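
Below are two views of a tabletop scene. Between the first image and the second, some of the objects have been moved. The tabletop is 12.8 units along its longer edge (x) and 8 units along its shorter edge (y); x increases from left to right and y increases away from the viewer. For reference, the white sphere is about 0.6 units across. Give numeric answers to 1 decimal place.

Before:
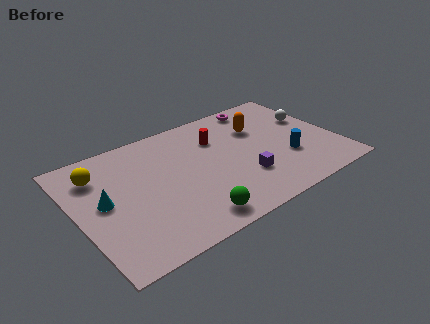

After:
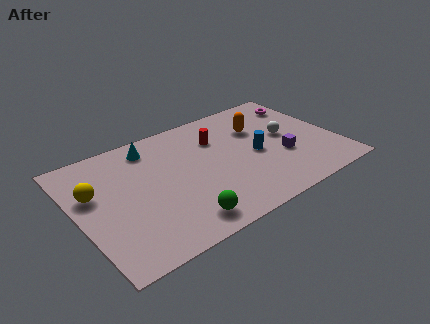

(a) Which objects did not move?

the red cylinder and the orange capsule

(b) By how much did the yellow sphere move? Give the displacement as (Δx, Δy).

(-0.4, -1.1)

The yellow sphere started near (1.3, 6.1) and ended near (0.9, 5.0).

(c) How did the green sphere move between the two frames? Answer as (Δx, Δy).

(-0.5, 0.1)

The green sphere was at about (5.0, 1.1) and moved to about (4.5, 1.2).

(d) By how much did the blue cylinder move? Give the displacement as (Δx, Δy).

(-1.4, 1.0)

From the two frames, the blue cylinder sits at roughly (10.2, 2.7) before and (8.8, 3.7) after.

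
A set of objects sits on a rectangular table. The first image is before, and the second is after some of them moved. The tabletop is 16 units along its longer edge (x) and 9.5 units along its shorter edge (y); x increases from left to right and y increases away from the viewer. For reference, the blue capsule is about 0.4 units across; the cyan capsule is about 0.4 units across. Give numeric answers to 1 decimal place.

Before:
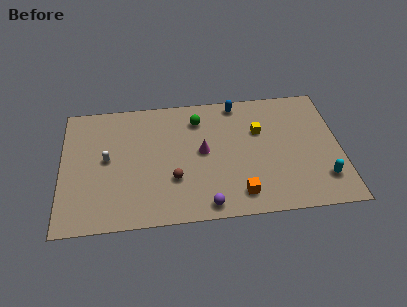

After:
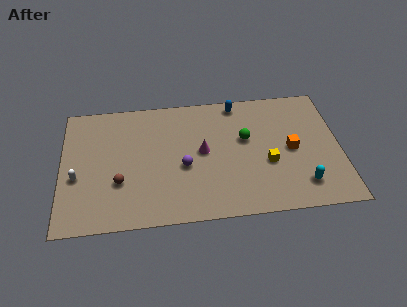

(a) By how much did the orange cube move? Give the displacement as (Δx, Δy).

(3.1, 3.0)

The orange cube started near (10.1, 1.6) and ended near (13.2, 4.6).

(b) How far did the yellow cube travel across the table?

2.5

From (11.4, 6.2) to (11.8, 3.7), the yellow cube covered √(0.4² + 2.5²) ≈ 2.5 units.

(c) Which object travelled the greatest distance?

the orange cube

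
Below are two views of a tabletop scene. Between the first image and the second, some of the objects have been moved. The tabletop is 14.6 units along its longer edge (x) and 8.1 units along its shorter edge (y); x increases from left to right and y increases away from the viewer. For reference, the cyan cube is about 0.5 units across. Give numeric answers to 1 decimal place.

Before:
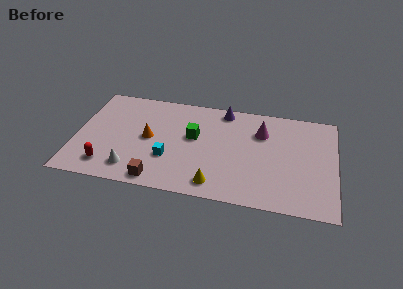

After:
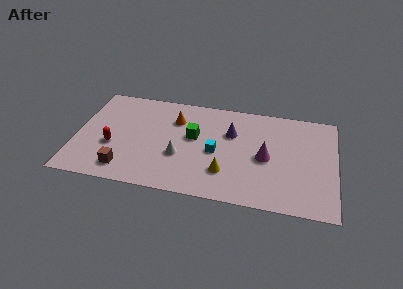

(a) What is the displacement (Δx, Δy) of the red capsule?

(0.2, 1.6)

The red capsule was at about (1.9, 1.5) and moved to about (2.1, 3.1).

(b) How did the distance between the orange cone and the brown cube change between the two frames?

+1.9

Before: roughly 3.3 units apart; after: 5.2. That's 1.9 units further apart.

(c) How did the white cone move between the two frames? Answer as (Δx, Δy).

(2.6, 1.5)

From the two frames, the white cone sits at roughly (3.3, 1.5) before and (5.9, 3.0) after.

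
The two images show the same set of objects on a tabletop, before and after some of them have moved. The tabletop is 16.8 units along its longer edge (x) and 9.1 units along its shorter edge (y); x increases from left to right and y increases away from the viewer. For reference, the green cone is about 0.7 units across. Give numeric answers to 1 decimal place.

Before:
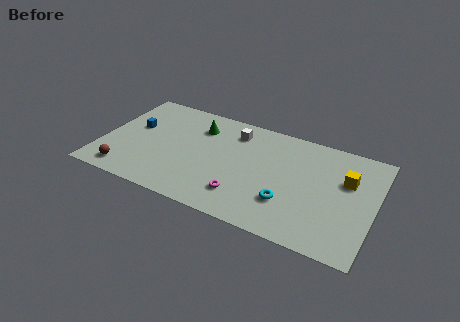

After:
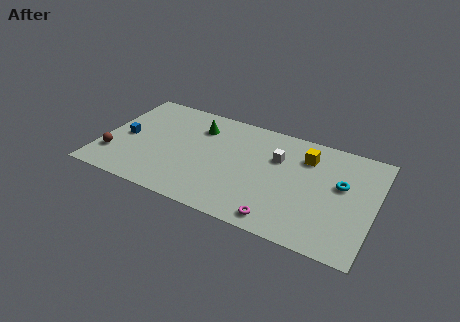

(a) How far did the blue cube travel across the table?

1.2

From (1.8, 5.4) to (1.4, 4.3), the blue cube covered √(0.4² + 1.1²) ≈ 1.2 units.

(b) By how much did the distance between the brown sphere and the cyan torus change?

+4.1

Before: roughly 10.0 units apart; after: 14.1. That's 4.1 units further apart.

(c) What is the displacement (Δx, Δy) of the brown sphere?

(-0.9, 1.1)

From the two frames, the brown sphere sits at roughly (1.8, 1.3) before and (0.9, 2.4) after.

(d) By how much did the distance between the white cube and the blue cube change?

+3.1

Before: roughly 6.4 units apart; after: 9.5. That's 3.1 units further apart.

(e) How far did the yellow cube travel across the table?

2.8

The yellow cube was near (15.0, 5.9) before and (12.4, 6.9) after, so it travelled √(2.6² + 1.0²) ≈ 2.8 units.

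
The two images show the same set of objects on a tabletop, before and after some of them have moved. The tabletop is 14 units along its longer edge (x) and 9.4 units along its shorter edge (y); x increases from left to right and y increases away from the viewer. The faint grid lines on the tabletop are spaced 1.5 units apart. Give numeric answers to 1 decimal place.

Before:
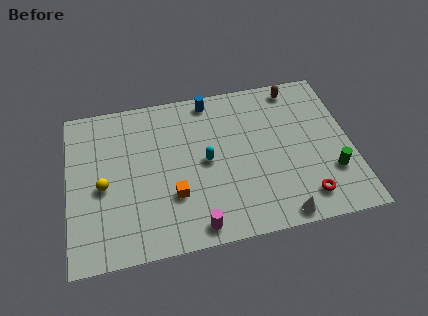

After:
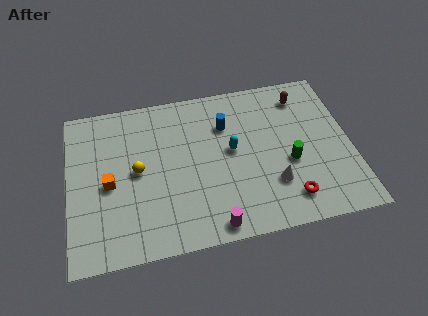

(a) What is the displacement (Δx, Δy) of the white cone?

(-0.2, 1.9)

From the two frames, the white cone sits at roughly (10.2, 0.8) before and (10.0, 2.7) after.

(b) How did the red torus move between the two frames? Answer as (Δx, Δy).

(-0.8, 0.1)

The red torus started near (11.5, 1.6) and ended near (10.7, 1.7).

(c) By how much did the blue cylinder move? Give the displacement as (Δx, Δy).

(0.7, -1.7)

From the two frames, the blue cylinder sits at roughly (7.2, 8.4) before and (7.9, 6.7) after.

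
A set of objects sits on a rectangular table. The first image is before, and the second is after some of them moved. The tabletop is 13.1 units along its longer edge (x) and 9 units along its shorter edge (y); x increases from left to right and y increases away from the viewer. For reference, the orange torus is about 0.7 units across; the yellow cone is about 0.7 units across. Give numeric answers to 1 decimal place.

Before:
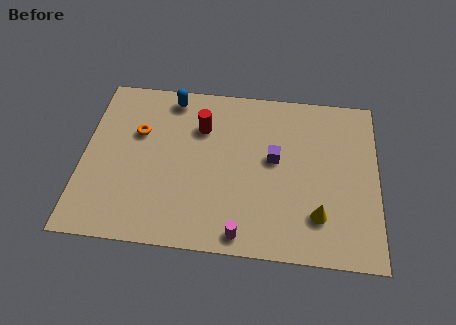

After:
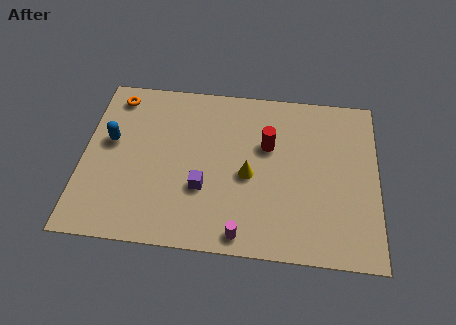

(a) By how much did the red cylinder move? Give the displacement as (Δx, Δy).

(3.0, -0.7)

From the two frames, the red cylinder sits at roughly (5.2, 6.4) before and (8.2, 5.7) after.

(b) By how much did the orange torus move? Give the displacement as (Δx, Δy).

(-1.1, 1.9)

The orange torus was at about (2.4, 5.8) and moved to about (1.3, 7.7).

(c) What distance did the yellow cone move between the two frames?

3.6

The yellow cone was near (10.5, 2.2) before and (7.4, 4.0) after, so it travelled √(3.1² + 1.8²) ≈ 3.6 units.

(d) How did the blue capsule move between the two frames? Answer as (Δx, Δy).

(-2.6, -2.7)

From the two frames, the blue capsule sits at roughly (3.8, 7.9) before and (1.2, 5.2) after.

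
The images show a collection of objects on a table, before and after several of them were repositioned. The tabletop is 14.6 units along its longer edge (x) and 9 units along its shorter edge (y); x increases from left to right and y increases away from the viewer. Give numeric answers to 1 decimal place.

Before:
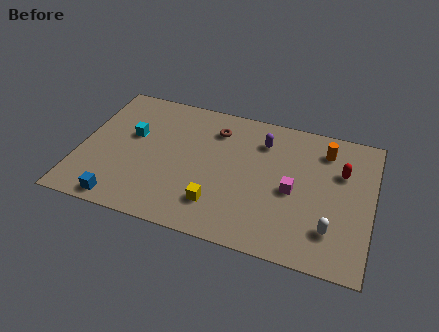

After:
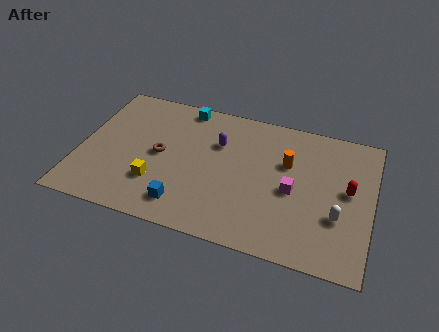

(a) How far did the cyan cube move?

3.6

The cyan cube was near (2.5, 5.4) before and (4.9, 8.1) after, so it travelled √(2.4² + 2.7²) ≈ 3.6 units.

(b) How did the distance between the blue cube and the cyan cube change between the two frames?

+2.0

Before: roughly 4.5 units apart; after: 6.5. That's 2.0 units further apart.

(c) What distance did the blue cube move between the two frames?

3.2

The blue cube was near (2.4, 0.9) before and (5.5, 1.6) after, so it travelled √(3.1² + 0.7²) ≈ 3.2 units.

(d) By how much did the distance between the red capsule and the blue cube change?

-3.2

They were about 11.8 units apart before and 8.6 after — 3.2 units closer together.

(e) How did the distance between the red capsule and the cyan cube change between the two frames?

-1.4

Before: roughly 10.5 units apart; after: 9.1. That's 1.4 units closer together.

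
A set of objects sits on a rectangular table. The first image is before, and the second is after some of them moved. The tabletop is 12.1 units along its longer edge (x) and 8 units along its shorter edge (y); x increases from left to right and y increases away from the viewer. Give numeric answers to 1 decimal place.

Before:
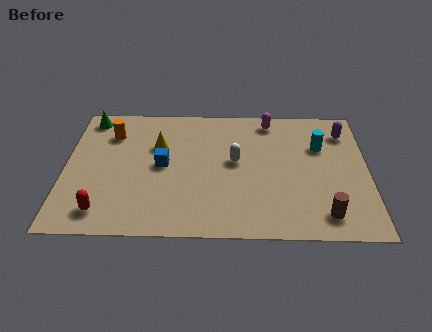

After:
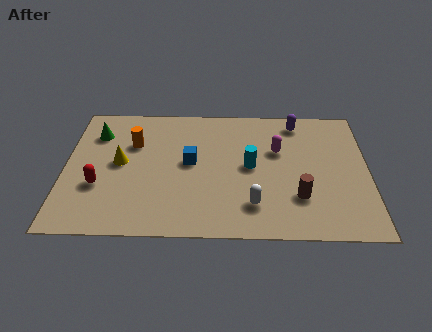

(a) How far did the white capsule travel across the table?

2.7

The white capsule moved from about (6.8, 4.4) to (7.5, 1.8), a distance of √(0.7² + 2.6²) ≈ 2.7.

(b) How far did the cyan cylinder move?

3.1

The cyan cylinder was near (10.2, 5.4) before and (7.4, 4.1) after, so it travelled √(2.8² + 1.3²) ≈ 3.1 units.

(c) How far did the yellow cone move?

1.9

The yellow cone moved from about (3.7, 5.3) to (2.2, 4.2), a distance of √(1.5² + 1.1²) ≈ 1.9.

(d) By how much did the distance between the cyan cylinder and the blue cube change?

-4.0

Before: roughly 6.4 units apart; after: 2.4. That's 4.0 units closer together.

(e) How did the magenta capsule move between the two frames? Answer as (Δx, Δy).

(0.3, -1.9)

The magenta capsule started near (8.2, 7.0) and ended near (8.5, 5.1).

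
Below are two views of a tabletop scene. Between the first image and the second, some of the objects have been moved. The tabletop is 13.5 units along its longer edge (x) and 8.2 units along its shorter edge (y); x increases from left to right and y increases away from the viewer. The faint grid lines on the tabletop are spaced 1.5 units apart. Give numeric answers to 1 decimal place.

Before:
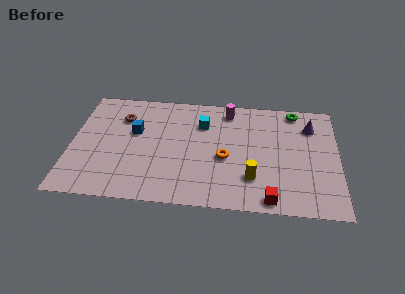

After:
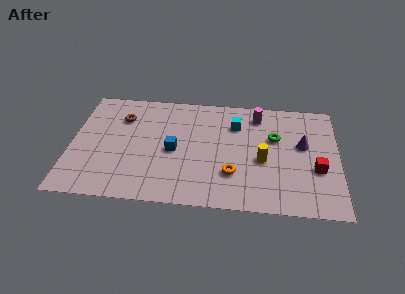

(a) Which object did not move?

the brown torus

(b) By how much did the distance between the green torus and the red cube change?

-3.6

They were about 6.6 units apart before and 3.0 after — 3.6 units closer together.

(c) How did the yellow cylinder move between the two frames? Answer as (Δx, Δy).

(0.5, 1.3)

The yellow cylinder started near (9.2, 2.2) and ended near (9.7, 3.5).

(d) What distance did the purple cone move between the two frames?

1.5

The purple cone moved from about (12.1, 6.2) to (11.7, 4.8), a distance of √(0.4² + 1.4²) ≈ 1.5.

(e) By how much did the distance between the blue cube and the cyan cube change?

+0.3

They were about 3.5 units apart before and 3.8 after — 0.3 units further apart.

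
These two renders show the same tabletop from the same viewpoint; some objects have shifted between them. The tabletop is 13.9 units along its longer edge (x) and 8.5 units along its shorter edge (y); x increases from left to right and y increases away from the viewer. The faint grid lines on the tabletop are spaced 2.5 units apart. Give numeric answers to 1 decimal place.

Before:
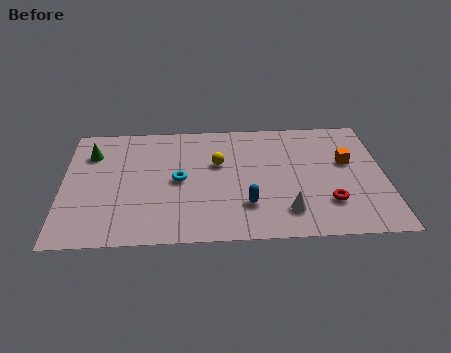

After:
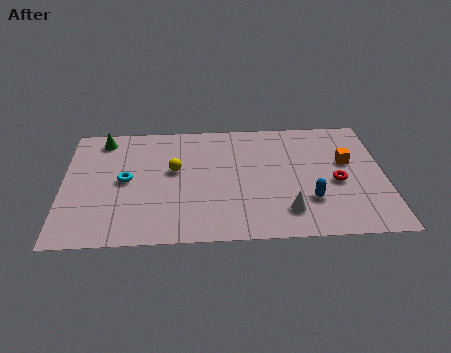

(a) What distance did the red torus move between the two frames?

1.5

The red torus moved from about (11.4, 2.3) to (11.8, 3.7), a distance of √(0.4² + 1.4²) ≈ 1.5.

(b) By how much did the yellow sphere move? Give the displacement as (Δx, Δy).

(-1.9, -0.4)

From the two frames, the yellow sphere sits at roughly (6.7, 5.3) before and (4.8, 4.9) after.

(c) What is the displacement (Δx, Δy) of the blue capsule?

(2.7, 0.2)

The blue capsule was at about (7.9, 2.3) and moved to about (10.6, 2.5).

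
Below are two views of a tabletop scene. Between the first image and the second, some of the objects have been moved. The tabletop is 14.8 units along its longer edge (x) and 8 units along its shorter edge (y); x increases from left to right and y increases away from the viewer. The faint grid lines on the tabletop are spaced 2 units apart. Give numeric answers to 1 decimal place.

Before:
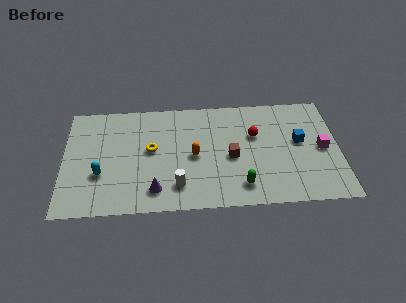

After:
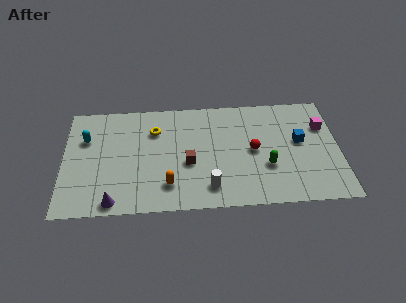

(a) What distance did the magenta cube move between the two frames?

1.6

The magenta cube moved from about (13.9, 3.9) to (14.0, 5.5), a distance of √(0.1² + 1.6²) ≈ 1.6.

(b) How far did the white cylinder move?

1.7

From (6.1, 1.7) to (7.8, 1.5), the white cylinder covered √(1.7² + 0.2²) ≈ 1.7 units.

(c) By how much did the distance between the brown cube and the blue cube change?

+2.3

The distance was about 3.8 in the first image and 6.1 in the second, so they moved 2.3 units further apart.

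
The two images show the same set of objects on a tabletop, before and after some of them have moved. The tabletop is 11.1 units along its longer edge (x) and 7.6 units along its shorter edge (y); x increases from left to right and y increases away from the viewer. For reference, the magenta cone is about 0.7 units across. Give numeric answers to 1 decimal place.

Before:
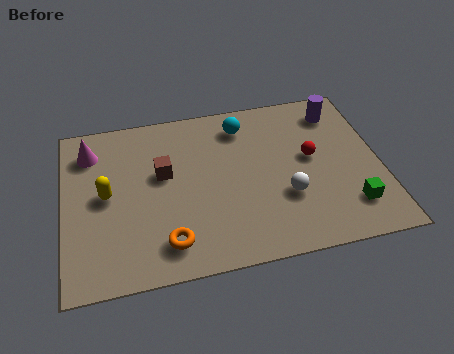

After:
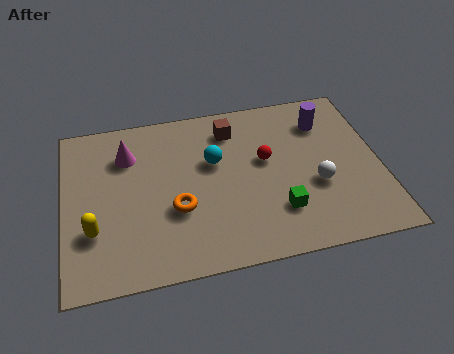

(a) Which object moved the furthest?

the brown cube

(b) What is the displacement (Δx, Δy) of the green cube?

(-2.5, 0.3)

From the two frames, the green cube sits at roughly (9.9, 1.7) before and (7.4, 2.0) after.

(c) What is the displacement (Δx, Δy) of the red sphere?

(-1.6, 0.2)

From the two frames, the red sphere sits at roughly (8.7, 4.2) before and (7.1, 4.4) after.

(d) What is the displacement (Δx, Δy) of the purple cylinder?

(-0.5, -0.4)

The purple cylinder was at about (9.8, 6.2) and moved to about (9.3, 5.8).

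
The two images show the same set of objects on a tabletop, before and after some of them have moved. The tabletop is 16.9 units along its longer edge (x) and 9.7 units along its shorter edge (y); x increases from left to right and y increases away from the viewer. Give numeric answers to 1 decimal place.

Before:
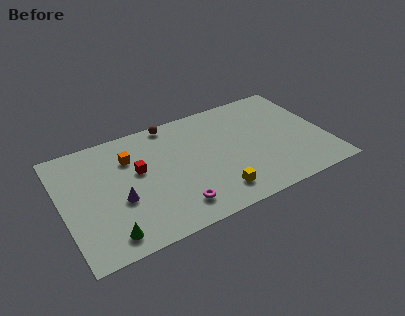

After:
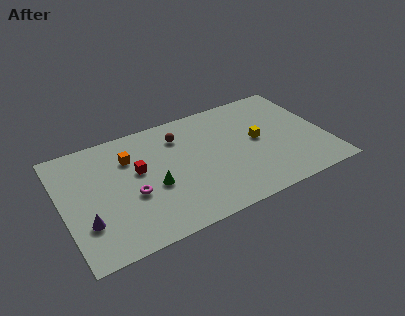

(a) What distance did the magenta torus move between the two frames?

3.3

The magenta torus moved from about (6.8, 1.8) to (4.3, 3.9), a distance of √(2.5² + 2.1²) ≈ 3.3.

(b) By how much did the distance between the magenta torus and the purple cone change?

-0.7

Before: roughly 3.9 units apart; after: 3.2. That's 0.7 units closer together.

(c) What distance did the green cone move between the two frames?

4.1

From (2.5, 1.4) to (5.7, 4.0), the green cone covered √(3.2² + 2.6²) ≈ 4.1 units.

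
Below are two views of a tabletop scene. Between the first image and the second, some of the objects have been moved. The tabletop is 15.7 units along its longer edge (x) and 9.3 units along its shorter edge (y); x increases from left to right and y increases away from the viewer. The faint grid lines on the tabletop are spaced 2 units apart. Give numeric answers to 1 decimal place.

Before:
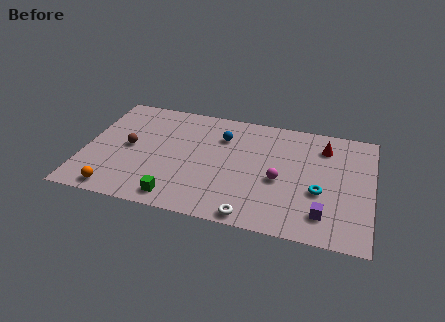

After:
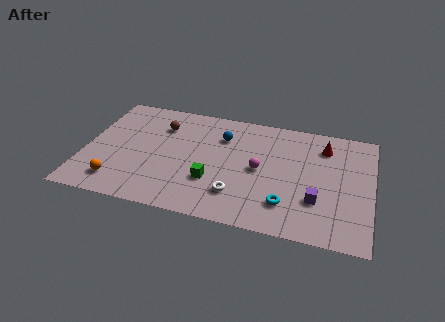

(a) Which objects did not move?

the blue sphere and the red cone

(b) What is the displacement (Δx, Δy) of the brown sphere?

(1.6, 2.2)

From the two frames, the brown sphere sits at roughly (2.4, 4.7) before and (4.0, 6.9) after.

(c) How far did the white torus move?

1.7

The white torus moved from about (9.4, 0.8) to (8.5, 2.3), a distance of √(0.9² + 1.5²) ≈ 1.7.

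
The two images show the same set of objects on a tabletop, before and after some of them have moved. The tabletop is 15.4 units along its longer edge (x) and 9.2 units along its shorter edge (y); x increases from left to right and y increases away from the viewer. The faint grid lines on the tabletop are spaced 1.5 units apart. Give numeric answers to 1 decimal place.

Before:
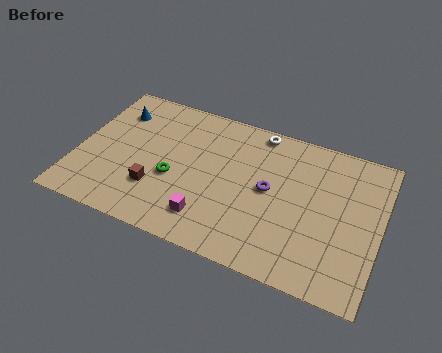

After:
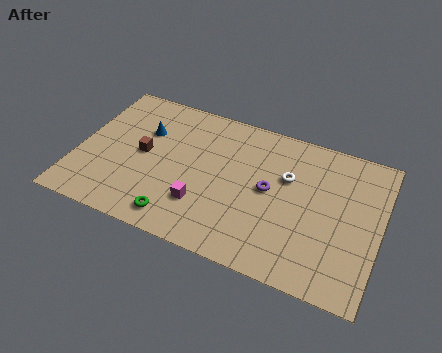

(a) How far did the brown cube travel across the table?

2.2

The brown cube moved from about (4.2, 2.7) to (3.3, 4.7), a distance of √(0.9² + 2.0²) ≈ 2.2.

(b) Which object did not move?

the purple torus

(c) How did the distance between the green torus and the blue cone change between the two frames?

+0.7

Before: roughly 4.7 units apart; after: 5.4. That's 0.7 units further apart.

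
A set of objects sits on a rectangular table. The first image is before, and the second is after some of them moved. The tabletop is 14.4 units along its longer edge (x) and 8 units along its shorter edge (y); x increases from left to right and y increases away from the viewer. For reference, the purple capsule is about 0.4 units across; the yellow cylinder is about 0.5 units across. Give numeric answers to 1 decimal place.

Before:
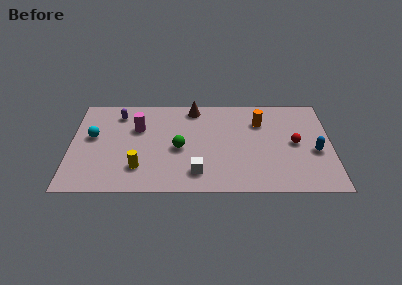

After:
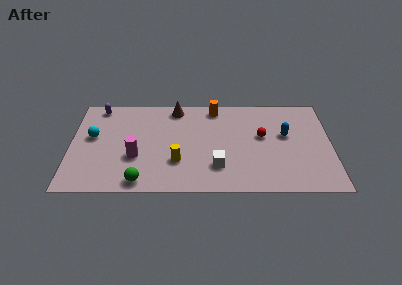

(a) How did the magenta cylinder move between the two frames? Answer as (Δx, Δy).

(-0.1, -2.4)

From the two frames, the magenta cylinder sits at roughly (3.7, 5.3) before and (3.6, 2.9) after.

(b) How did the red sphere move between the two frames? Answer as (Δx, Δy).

(-1.8, 0.6)

The red sphere was at about (12.4, 4.0) and moved to about (10.6, 4.6).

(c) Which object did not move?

the cyan sphere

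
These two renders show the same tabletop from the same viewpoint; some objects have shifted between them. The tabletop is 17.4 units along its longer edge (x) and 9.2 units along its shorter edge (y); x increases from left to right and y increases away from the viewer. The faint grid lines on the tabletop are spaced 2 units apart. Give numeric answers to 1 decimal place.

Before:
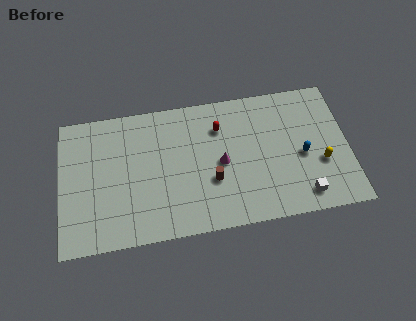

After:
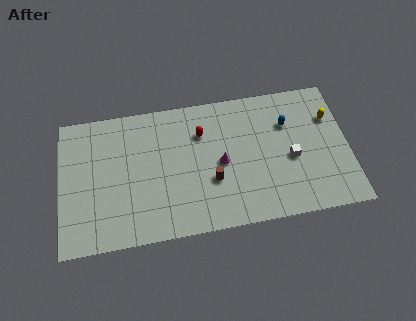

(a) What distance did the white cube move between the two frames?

2.7

From (14.5, 1.4) to (13.9, 4.0), the white cube covered √(0.6² + 2.6²) ≈ 2.7 units.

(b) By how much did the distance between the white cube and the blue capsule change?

-0.3

The distance was about 2.7 in the first image and 2.4 in the second, so they moved 0.3 units closer together.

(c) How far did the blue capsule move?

2.4

The blue capsule was near (14.6, 4.1) before and (13.8, 6.4) after, so it travelled √(0.8² + 2.3²) ≈ 2.4 units.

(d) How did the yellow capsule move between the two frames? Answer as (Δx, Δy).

(0.7, 3.0)

From the two frames, the yellow capsule sits at roughly (15.7, 3.4) before and (16.4, 6.4) after.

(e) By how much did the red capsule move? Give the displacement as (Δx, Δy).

(-1.1, -0.2)

The red capsule was at about (9.7, 6.8) and moved to about (8.6, 6.6).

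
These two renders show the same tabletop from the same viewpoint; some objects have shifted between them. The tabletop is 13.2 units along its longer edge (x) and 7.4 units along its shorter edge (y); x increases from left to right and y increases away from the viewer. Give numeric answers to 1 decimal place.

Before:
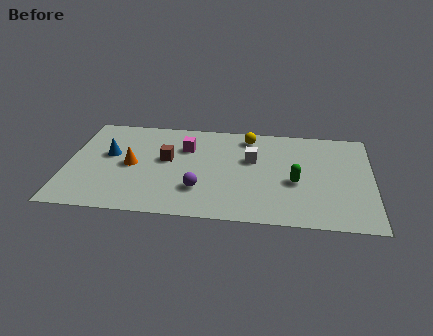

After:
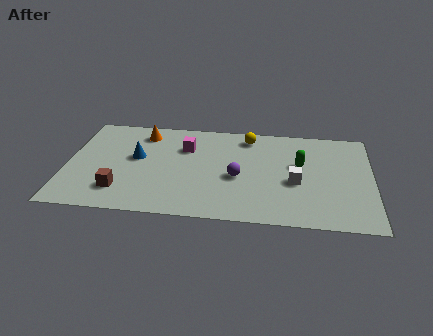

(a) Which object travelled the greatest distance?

the brown cube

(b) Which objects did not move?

the magenta cube and the yellow sphere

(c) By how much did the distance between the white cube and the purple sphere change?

-0.8

The distance was about 3.3 in the first image and 2.5 in the second, so they moved 0.8 units closer together.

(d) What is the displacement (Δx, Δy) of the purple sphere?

(1.6, 1.1)

The purple sphere was at about (5.8, 2.1) and moved to about (7.4, 3.2).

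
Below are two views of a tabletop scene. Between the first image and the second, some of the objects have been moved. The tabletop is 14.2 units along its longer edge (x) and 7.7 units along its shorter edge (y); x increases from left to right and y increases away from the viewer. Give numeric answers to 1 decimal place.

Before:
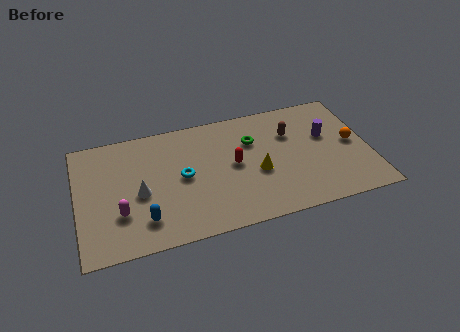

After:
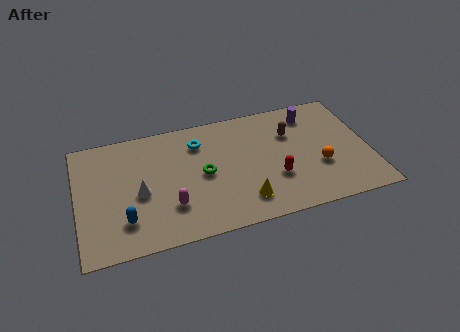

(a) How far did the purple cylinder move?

1.7

The purple cylinder moved from about (12.2, 4.7) to (11.6, 6.3), a distance of √(0.6² + 1.6²) ≈ 1.7.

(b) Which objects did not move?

the brown capsule and the white cone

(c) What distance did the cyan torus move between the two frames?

2.2

From (5.1, 3.9) to (6.0, 5.9), the cyan torus covered √(0.9² + 2.0²) ≈ 2.2 units.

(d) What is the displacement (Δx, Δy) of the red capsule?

(1.9, -1.4)

The red capsule started near (7.6, 4.0) and ended near (9.5, 2.6).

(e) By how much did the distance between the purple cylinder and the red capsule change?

-0.4

The distance was about 4.7 in the first image and 4.3 in the second, so they moved 0.4 units closer together.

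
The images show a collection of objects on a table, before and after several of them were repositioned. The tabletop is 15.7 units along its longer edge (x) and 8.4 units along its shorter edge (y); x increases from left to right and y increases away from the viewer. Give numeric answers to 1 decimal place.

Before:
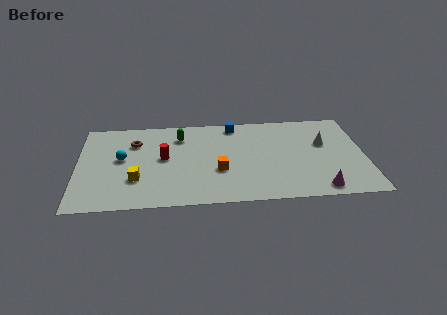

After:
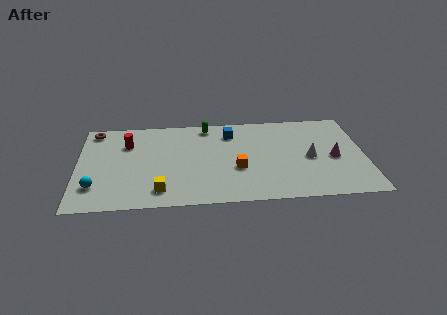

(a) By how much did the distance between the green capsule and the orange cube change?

+0.5

Before: roughly 4.0 units apart; after: 4.5. That's 0.5 units further apart.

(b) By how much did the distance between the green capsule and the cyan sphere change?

+4.4

They were about 3.7 units apart before and 8.1 after — 4.4 units further apart.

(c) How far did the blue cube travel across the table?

0.8

From (8.6, 7.4) to (8.4, 6.6), the blue cube covered √(0.2² + 0.8²) ≈ 0.8 units.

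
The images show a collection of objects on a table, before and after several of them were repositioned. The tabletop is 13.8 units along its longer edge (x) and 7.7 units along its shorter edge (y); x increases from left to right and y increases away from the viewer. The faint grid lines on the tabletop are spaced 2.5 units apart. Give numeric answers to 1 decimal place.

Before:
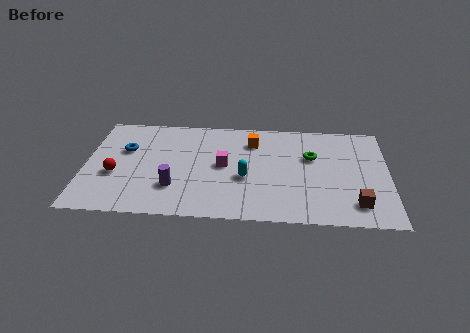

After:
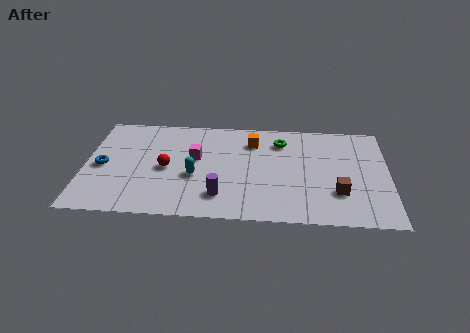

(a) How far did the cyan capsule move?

2.3

From (7.3, 3.1) to (5.0, 3.1), the cyan capsule covered √(2.3² + 0.0²) ≈ 2.3 units.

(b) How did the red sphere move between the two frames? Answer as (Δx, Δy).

(2.3, 0.6)

The red sphere started near (1.4, 3.0) and ended near (3.7, 3.6).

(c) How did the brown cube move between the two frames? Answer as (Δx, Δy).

(-0.8, 0.8)

The brown cube started near (12.3, 1.5) and ended near (11.5, 2.3).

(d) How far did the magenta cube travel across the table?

1.4

The magenta cube was near (6.3, 4.0) before and (5.0, 4.5) after, so it travelled √(1.3² + 0.5²) ≈ 1.4 units.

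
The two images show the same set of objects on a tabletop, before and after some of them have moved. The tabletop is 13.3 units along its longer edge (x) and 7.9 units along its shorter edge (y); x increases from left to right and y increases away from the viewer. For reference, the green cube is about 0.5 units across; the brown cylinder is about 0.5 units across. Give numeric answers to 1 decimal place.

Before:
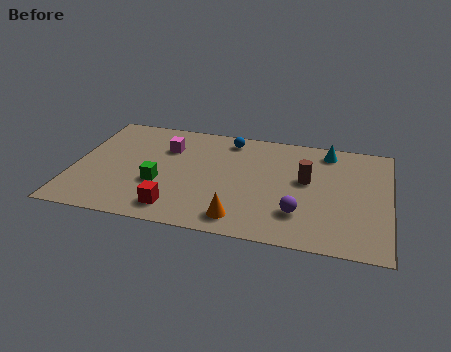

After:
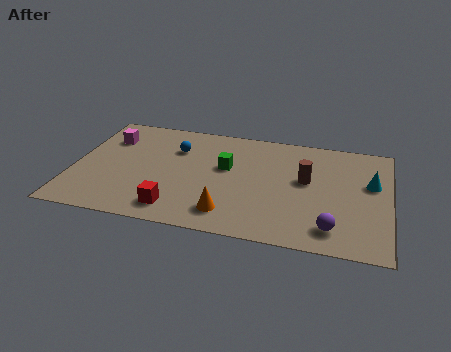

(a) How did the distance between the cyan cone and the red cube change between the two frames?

+0.5

Before: roughly 8.2 units apart; after: 8.7. That's 0.5 units further apart.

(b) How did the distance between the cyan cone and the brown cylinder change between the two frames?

+0.3

The distance was about 2.4 in the first image and 2.7 in the second, so they moved 0.3 units further apart.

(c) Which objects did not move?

the red cube and the brown cylinder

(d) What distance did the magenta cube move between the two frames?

2.5

The magenta cube moved from about (3.8, 5.6) to (1.3, 5.8), a distance of √(2.5² + 0.2²) ≈ 2.5.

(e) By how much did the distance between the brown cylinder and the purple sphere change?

+0.9

The distance was about 2.4 in the first image and 3.3 in the second, so they moved 0.9 units further apart.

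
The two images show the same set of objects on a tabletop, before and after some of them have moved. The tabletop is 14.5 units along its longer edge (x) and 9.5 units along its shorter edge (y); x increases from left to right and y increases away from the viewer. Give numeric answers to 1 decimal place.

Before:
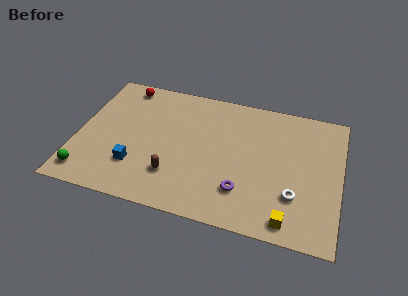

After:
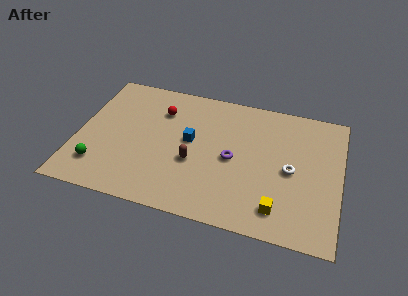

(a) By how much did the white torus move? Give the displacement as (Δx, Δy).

(-0.3, 1.7)

The white torus was at about (12.1, 2.8) and moved to about (11.8, 4.5).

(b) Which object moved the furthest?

the blue cube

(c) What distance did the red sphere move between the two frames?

2.6

From (2.2, 8.4) to (4.4, 7.0), the red sphere covered √(2.2² + 1.4²) ≈ 2.6 units.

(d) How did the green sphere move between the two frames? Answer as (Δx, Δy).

(0.6, 0.7)

From the two frames, the green sphere sits at roughly (0.8, 1.4) before and (1.4, 2.1) after.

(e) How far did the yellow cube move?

0.8

The yellow cube was near (11.9, 1.1) before and (11.3, 1.7) after, so it travelled √(0.6² + 0.6²) ≈ 0.8 units.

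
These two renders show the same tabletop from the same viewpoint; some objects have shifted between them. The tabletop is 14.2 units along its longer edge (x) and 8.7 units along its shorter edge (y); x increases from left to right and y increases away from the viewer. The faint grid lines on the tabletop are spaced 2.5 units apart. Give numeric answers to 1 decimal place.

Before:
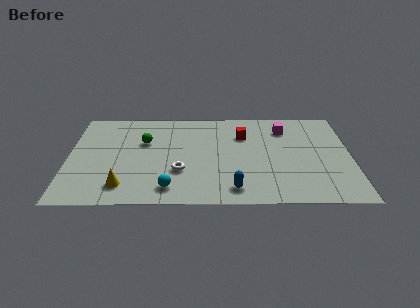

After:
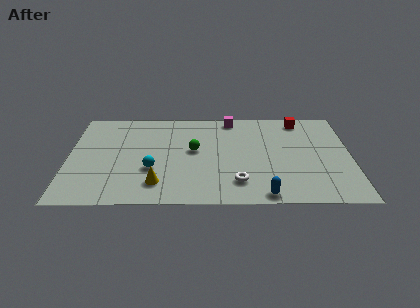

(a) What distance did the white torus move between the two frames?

3.1

The white torus was near (5.6, 2.9) before and (8.5, 1.9) after, so it travelled √(2.9² + 1.0²) ≈ 3.1 units.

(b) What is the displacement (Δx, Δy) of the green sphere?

(2.5, -0.8)

From the two frames, the green sphere sits at roughly (3.8, 5.6) before and (6.3, 4.8) after.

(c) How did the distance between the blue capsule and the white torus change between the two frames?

-1.4

The distance was about 3.1 in the first image and 1.7 in the second, so they moved 1.4 units closer together.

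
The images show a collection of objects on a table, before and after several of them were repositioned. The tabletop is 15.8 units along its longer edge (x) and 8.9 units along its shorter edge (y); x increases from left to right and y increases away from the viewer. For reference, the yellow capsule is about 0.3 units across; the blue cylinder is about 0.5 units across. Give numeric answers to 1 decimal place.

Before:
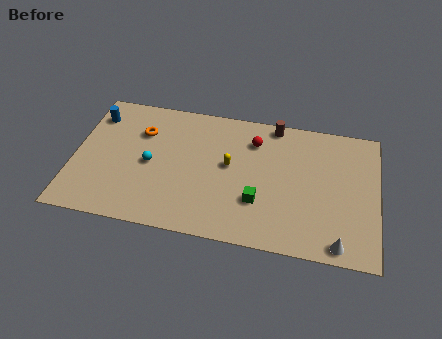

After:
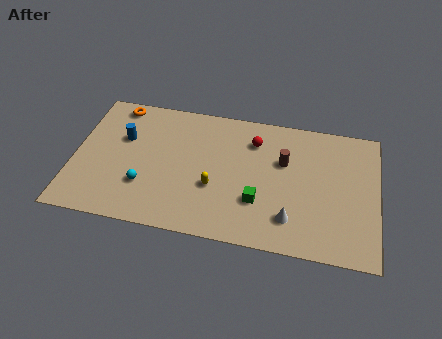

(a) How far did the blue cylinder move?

2.1

The blue cylinder moved from about (0.9, 7.0) to (2.5, 5.7), a distance of √(1.6² + 1.3²) ≈ 2.1.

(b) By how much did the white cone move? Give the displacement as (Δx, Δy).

(-2.5, 1.1)

From the two frames, the white cone sits at roughly (13.9, 0.9) before and (11.4, 2.0) after.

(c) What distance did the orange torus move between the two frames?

2.1

The orange torus was near (3.4, 6.3) before and (2.0, 7.9) after, so it travelled √(1.4² + 1.6²) ≈ 2.1 units.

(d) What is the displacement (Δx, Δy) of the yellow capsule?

(-0.7, -1.6)

The yellow capsule started near (8.1, 4.9) and ended near (7.4, 3.3).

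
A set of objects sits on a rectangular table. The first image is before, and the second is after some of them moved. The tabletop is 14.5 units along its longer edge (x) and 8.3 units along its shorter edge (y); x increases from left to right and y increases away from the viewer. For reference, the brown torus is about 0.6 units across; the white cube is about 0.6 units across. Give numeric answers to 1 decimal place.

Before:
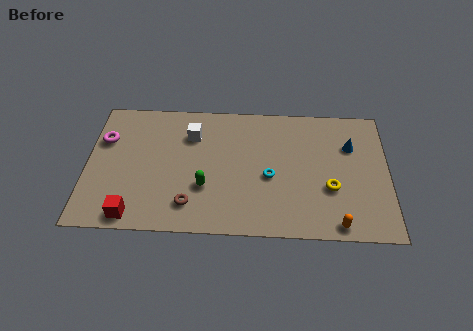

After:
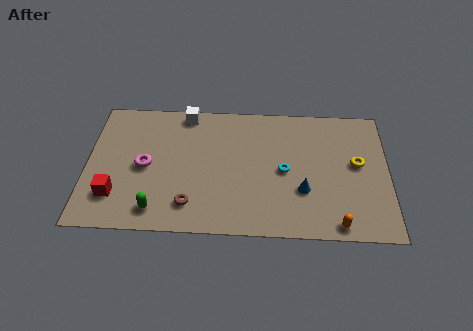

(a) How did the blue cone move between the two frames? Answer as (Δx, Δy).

(-2.3, -2.9)

From the two frames, the blue cone sits at roughly (12.7, 5.7) before and (10.4, 2.8) after.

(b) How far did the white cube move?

1.4

The white cube was near (5.0, 6.1) before and (4.7, 7.5) after, so it travelled √(0.3² + 1.4²) ≈ 1.4 units.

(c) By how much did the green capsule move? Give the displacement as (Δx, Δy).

(-2.3, -1.5)

From the two frames, the green capsule sits at roughly (5.7, 2.8) before and (3.4, 1.3) after.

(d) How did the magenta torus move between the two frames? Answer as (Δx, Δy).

(2.0, -1.6)

From the two frames, the magenta torus sits at roughly (0.8, 5.6) before and (2.8, 4.0) after.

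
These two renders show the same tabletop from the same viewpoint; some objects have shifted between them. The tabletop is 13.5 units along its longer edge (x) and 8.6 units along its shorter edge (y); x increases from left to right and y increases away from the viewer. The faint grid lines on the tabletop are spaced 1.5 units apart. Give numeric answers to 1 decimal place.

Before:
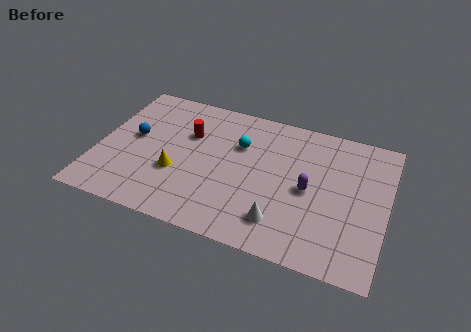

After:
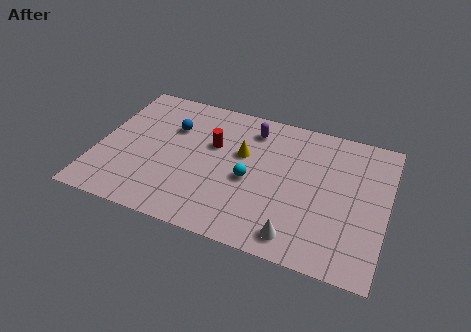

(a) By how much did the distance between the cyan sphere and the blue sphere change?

-0.6

They were about 5.0 units apart before and 4.4 after — 0.6 units closer together.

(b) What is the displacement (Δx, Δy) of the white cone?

(0.8, -0.6)

The white cone was at about (8.8, 1.8) and moved to about (9.6, 1.2).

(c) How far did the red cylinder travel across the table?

1.2

The red cylinder moved from about (4.1, 5.7) to (5.3, 5.4), a distance of √(1.2² + 0.3²) ≈ 1.2.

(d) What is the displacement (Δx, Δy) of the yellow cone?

(2.9, 2.2)

The yellow cone was at about (3.8, 3.1) and moved to about (6.7, 5.3).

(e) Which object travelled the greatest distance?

the purple capsule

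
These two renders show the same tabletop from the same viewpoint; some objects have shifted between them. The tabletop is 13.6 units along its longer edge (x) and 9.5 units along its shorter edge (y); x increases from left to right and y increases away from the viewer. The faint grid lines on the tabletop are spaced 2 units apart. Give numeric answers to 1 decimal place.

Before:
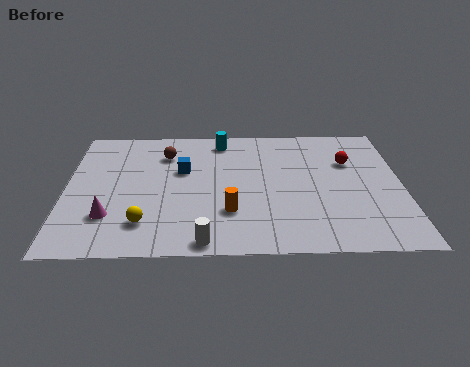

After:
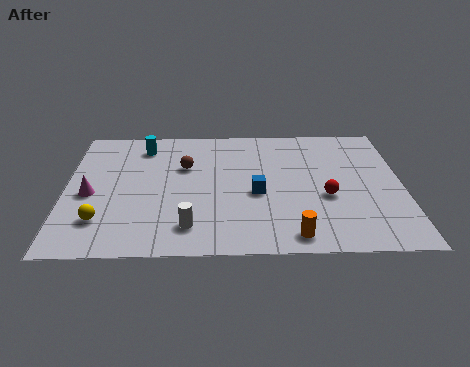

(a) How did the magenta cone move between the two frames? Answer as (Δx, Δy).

(-0.8, 1.6)

From the two frames, the magenta cone sits at roughly (1.8, 2.6) before and (1.0, 4.2) after.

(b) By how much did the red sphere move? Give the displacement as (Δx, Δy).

(-1.0, -2.6)

From the two frames, the red sphere sits at roughly (11.5, 6.4) before and (10.5, 3.8) after.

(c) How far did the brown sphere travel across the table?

1.3

From (4.0, 7.2) to (4.8, 6.2), the brown sphere covered √(0.8² + 1.0²) ≈ 1.3 units.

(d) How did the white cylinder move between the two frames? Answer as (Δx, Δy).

(-0.6, 1.0)

The white cylinder was at about (5.6, 0.8) and moved to about (5.0, 1.8).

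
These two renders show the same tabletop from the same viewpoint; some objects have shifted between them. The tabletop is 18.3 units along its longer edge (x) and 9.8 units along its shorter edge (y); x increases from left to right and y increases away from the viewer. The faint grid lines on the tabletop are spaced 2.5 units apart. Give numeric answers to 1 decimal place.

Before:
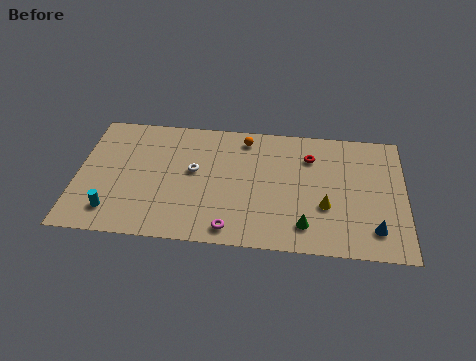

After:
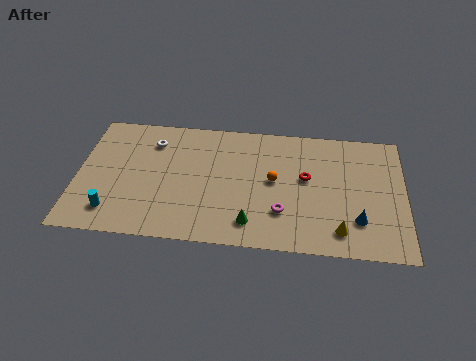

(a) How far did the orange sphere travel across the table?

3.6

The orange sphere moved from about (9.3, 8.4) to (11.0, 5.2), a distance of √(1.7² + 3.2²) ≈ 3.6.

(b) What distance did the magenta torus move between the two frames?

3.2

From (8.7, 1.2) to (11.5, 2.8), the magenta torus covered √(2.8² + 1.6²) ≈ 3.2 units.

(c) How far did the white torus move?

3.2

The white torus was near (6.5, 5.5) before and (4.1, 7.6) after, so it travelled √(2.4² + 2.1²) ≈ 3.2 units.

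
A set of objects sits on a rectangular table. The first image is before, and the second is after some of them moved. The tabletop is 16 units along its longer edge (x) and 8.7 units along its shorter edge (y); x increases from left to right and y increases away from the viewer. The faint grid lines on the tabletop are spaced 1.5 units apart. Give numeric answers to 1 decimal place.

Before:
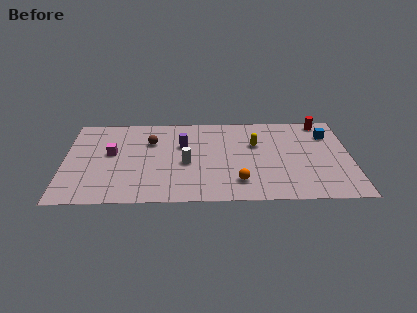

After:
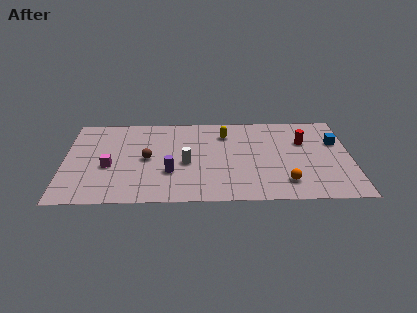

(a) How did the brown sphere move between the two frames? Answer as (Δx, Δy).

(-0.2, -1.7)

The brown sphere was at about (4.8, 6.0) and moved to about (4.6, 4.3).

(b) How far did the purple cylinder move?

2.8

The purple cylinder moved from about (6.6, 5.6) to (5.9, 2.9), a distance of √(0.7² + 2.7²) ≈ 2.8.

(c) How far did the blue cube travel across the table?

0.9

From (14.8, 6.5) to (15.2, 5.7), the blue cube covered √(0.4² + 0.8²) ≈ 0.9 units.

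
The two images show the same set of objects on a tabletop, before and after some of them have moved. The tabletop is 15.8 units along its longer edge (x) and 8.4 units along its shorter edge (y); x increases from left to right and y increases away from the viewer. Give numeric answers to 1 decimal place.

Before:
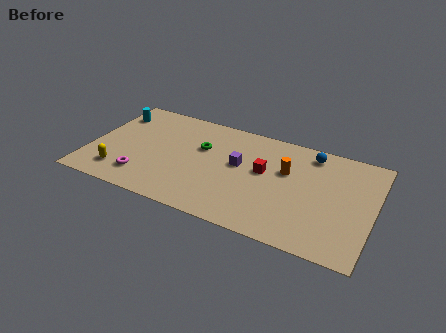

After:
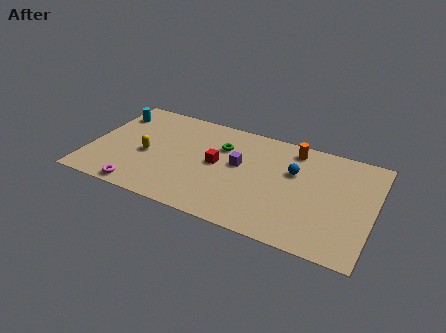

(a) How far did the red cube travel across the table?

2.6

From (9.7, 4.8) to (7.1, 4.4), the red cube covered √(2.6² + 0.4²) ≈ 2.6 units.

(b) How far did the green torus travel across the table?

1.2

The green torus moved from about (6.1, 5.4) to (7.2, 5.9), a distance of √(1.1² + 0.5²) ≈ 1.2.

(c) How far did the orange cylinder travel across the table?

1.9

The orange cylinder was near (10.9, 5.3) before and (11.1, 7.2) after, so it travelled √(0.2² + 1.9²) ≈ 1.9 units.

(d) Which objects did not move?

the purple cube and the cyan cylinder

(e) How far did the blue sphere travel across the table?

2.0

The blue sphere moved from about (12.1, 7.2) to (11.3, 5.4), a distance of √(0.8² + 1.8²) ≈ 2.0.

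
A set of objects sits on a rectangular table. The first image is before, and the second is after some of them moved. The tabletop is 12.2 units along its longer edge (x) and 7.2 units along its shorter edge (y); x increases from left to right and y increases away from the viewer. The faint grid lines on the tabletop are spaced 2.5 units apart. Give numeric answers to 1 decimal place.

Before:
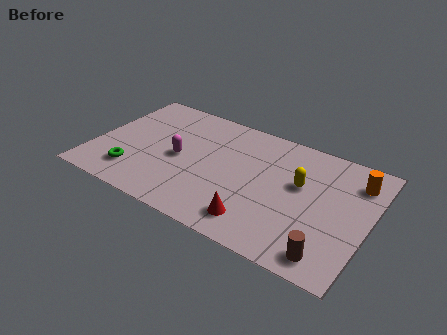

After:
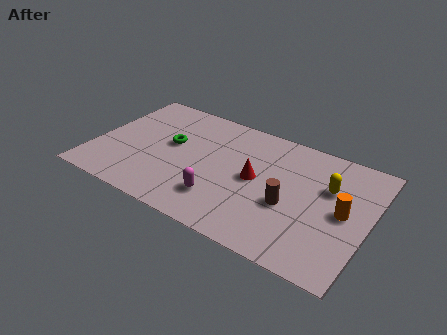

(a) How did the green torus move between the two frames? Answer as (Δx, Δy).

(1.3, 2.5)

The green torus started near (2.0, 1.6) and ended near (3.3, 4.1).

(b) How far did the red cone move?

2.4

The red cone was near (7.6, 1.3) before and (7.2, 3.7) after, so it travelled √(0.4² + 2.4²) ≈ 2.4 units.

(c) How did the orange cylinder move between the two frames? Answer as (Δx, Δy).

(-0.3, -2.0)

The orange cylinder started near (11.4, 5.6) and ended near (11.1, 3.6).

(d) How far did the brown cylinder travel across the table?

2.8

From (10.8, 1.0) to (8.8, 2.9), the brown cylinder covered √(2.0² + 1.9²) ≈ 2.8 units.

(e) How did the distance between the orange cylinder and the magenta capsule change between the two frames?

-2.4

Before: roughly 7.9 units apart; after: 5.5. That's 2.4 units closer together.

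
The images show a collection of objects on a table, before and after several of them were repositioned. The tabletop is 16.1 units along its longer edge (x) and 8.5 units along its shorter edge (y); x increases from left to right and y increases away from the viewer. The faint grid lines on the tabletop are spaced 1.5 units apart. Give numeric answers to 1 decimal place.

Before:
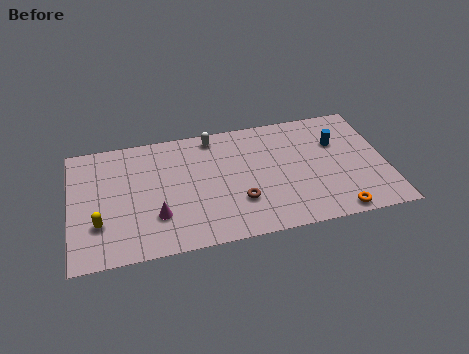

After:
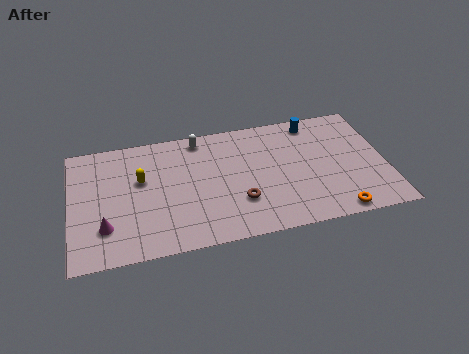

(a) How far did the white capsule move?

0.7

The white capsule was near (7.4, 7.5) before and (6.7, 7.5) after, so it travelled √(0.7² + 0.0²) ≈ 0.7 units.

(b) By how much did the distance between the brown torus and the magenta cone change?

+2.6

Before: roughly 4.2 units apart; after: 6.8. That's 2.6 units further apart.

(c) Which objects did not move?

the orange torus and the brown torus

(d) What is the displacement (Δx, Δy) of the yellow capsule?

(2.2, 2.6)

The yellow capsule started near (1.4, 2.6) and ended near (3.6, 5.2).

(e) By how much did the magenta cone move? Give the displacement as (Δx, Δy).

(-2.6, -0.2)

The magenta cone started near (4.3, 2.5) and ended near (1.7, 2.3).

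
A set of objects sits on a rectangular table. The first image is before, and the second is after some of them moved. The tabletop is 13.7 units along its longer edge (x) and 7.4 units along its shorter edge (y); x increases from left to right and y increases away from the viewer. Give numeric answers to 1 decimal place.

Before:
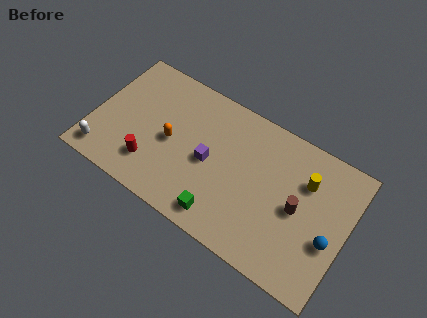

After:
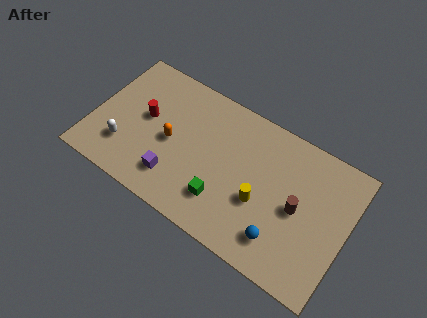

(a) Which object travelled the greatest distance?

the yellow cylinder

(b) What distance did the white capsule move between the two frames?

1.3

The white capsule moved from about (0.9, 1.1) to (1.9, 2.0), a distance of √(1.0² + 0.9²) ≈ 1.3.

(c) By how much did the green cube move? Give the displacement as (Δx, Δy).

(-0.1, 0.8)

The green cube started near (7.4, 1.1) and ended near (7.3, 1.9).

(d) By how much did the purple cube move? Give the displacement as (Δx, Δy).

(-1.6, -1.8)

The purple cube started near (6.3, 3.5) and ended near (4.7, 1.7).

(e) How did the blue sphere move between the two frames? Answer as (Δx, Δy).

(-2.4, -1.3)

From the two frames, the blue sphere sits at roughly (12.9, 2.9) before and (10.5, 1.6) after.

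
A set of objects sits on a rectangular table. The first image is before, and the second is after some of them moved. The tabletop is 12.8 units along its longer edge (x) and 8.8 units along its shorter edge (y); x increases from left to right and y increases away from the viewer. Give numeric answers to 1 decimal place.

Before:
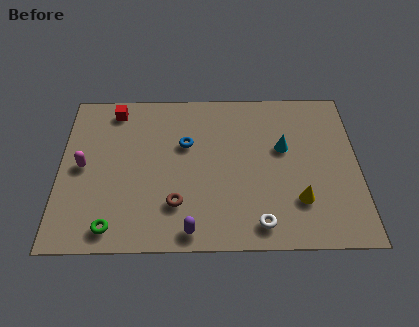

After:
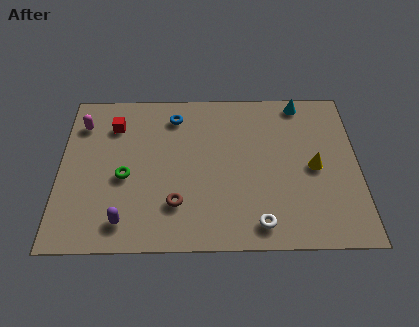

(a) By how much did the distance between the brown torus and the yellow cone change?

+1.0

The distance was about 5.2 in the first image and 6.2 in the second, so they moved 1.0 units further apart.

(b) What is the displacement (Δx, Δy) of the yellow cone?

(0.7, 1.8)

The yellow cone started near (10.2, 2.4) and ended near (10.9, 4.2).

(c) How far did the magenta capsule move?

2.4

The magenta capsule was near (1.0, 4.4) before and (0.9, 6.8) after, so it travelled √(0.1² + 2.4²) ≈ 2.4 units.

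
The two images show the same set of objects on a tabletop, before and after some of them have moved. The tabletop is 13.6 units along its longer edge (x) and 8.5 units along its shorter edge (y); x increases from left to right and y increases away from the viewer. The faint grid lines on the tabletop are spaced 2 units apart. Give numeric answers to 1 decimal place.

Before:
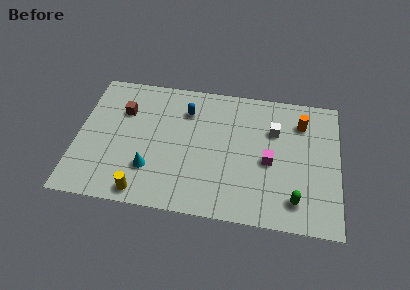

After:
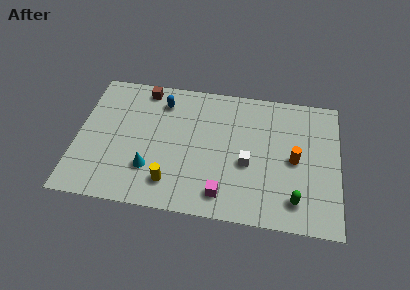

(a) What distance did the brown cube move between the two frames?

1.9

The brown cube was near (2.3, 5.9) before and (3.3, 7.5) after, so it travelled √(1.0² + 1.6²) ≈ 1.9 units.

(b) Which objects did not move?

the green capsule and the cyan cone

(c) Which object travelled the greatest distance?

the magenta cube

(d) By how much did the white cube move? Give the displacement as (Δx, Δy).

(-1.3, -2.3)

The white cube was at about (10.2, 5.8) and moved to about (8.9, 3.5).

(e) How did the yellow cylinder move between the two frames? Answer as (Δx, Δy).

(1.4, 0.8)

The yellow cylinder was at about (3.6, 0.9) and moved to about (5.0, 1.7).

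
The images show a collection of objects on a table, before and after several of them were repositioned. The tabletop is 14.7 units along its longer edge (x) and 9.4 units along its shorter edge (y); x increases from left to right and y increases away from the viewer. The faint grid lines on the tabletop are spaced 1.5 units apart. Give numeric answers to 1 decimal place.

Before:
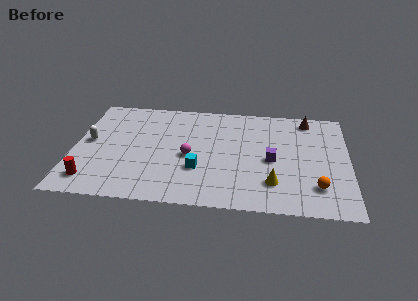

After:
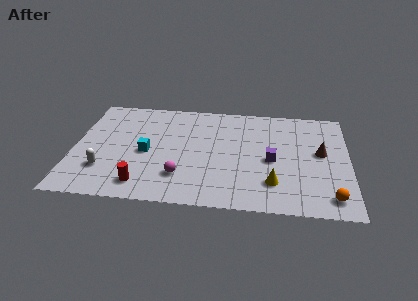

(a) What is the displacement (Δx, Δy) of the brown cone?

(0.7, -3.0)

The brown cone started near (12.5, 8.2) and ended near (13.2, 5.2).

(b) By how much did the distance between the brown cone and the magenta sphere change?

+0.4

They were about 7.5 units apart before and 7.9 after — 0.4 units further apart.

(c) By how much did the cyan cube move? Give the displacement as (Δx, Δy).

(-2.8, 1.2)

From the two frames, the cyan cube sits at roughly (6.7, 3.1) before and (3.9, 4.3) after.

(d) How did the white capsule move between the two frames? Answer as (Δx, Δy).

(0.9, -2.4)

The white capsule started near (0.8, 5.0) and ended near (1.7, 2.6).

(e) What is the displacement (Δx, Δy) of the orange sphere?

(0.7, -0.8)

From the two frames, the orange sphere sits at roughly (13.0, 2.2) before and (13.7, 1.4) after.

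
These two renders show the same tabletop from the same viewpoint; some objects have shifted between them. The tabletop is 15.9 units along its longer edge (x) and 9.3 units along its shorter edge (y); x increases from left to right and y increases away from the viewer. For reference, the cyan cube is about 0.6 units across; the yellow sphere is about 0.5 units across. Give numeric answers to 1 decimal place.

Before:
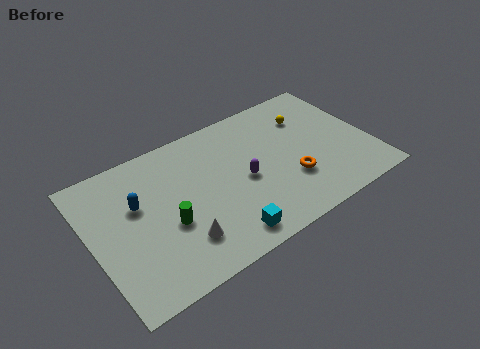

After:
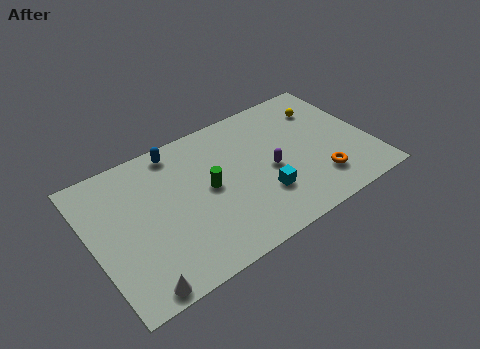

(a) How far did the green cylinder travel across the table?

2.7

The green cylinder was near (4.1, 3.7) before and (6.6, 4.8) after, so it travelled √(2.5² + 1.1²) ≈ 2.7 units.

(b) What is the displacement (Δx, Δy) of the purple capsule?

(1.5, -0.1)

The purple capsule started near (8.6, 4.3) and ended near (10.1, 4.2).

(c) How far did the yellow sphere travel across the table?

1.0

The yellow sphere was near (12.8, 6.8) before and (13.8, 7.0) after, so it travelled √(1.0² + 0.2²) ≈ 1.0 units.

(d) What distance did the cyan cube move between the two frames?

2.9

From (6.9, 1.3) to (9.4, 2.8), the cyan cube covered √(2.5² + 1.5²) ≈ 2.9 units.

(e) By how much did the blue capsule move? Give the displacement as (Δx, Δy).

(2.6, 2.4)

The blue capsule started near (2.7, 5.8) and ended near (5.3, 8.2).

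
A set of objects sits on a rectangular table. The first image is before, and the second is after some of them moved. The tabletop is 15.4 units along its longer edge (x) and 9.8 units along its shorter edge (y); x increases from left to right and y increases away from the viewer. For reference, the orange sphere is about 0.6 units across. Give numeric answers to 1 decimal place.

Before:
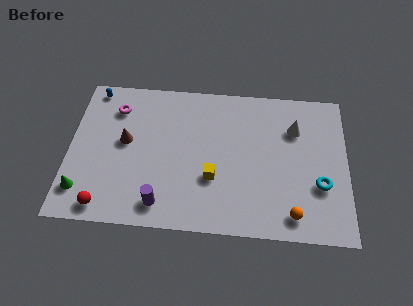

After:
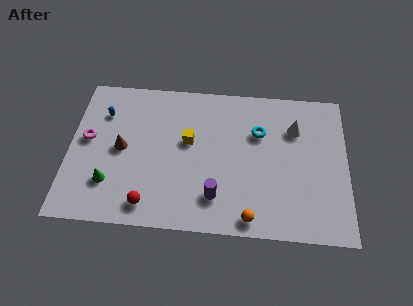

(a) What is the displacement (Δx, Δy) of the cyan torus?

(-3.4, 3.2)

The cyan torus started near (13.9, 3.4) and ended near (10.5, 6.6).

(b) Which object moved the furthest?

the cyan torus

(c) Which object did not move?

the white cone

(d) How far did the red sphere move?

2.4

From (2.1, 1.1) to (4.5, 1.4), the red sphere covered √(2.4² + 0.3²) ≈ 2.4 units.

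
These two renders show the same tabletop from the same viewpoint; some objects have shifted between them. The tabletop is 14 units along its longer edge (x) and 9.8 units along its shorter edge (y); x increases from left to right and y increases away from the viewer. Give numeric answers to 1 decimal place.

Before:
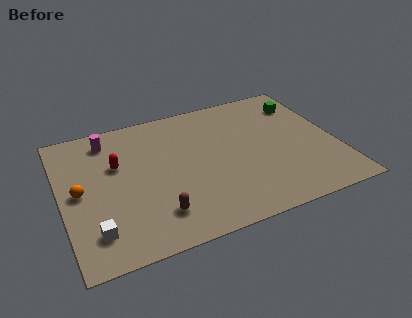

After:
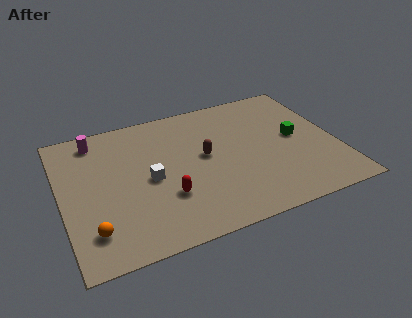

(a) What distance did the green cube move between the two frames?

2.6

The green cube moved from about (12.7, 7.6) to (12.0, 5.1), a distance of √(0.7² + 2.5²) ≈ 2.6.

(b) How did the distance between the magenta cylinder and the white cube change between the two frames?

-1.8

They were about 6.3 units apart before and 4.5 after — 1.8 units closer together.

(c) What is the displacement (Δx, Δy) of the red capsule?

(2.2, -3.1)

The red capsule started near (2.9, 6.2) and ended near (5.1, 3.1).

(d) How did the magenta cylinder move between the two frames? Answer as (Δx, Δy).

(-0.6, 0.2)

The magenta cylinder started near (2.6, 8.2) and ended near (2.0, 8.4).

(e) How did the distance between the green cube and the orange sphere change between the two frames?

-1.0

They were about 12.1 units apart before and 11.1 after — 1.0 units closer together.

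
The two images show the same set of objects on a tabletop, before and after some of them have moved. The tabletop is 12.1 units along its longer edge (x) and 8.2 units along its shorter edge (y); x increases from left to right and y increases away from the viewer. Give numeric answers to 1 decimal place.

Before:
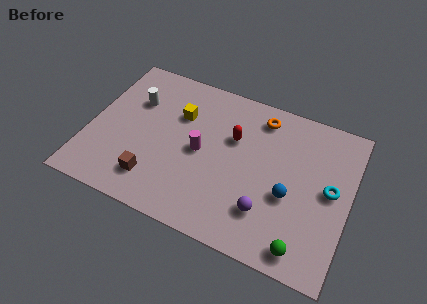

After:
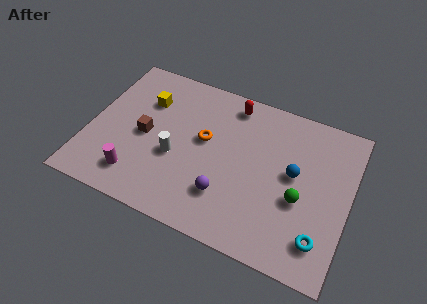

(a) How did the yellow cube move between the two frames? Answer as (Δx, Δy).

(-1.6, 0.2)

The yellow cube was at about (4.0, 5.6) and moved to about (2.4, 5.8).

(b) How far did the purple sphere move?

1.9

The purple sphere was near (8.5, 2.1) before and (6.6, 2.2) after, so it travelled √(1.9² + 0.1²) ≈ 1.9 units.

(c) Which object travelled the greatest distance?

the magenta cylinder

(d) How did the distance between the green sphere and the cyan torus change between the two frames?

-1.5

They were about 3.4 units apart before and 1.9 after — 1.5 units closer together.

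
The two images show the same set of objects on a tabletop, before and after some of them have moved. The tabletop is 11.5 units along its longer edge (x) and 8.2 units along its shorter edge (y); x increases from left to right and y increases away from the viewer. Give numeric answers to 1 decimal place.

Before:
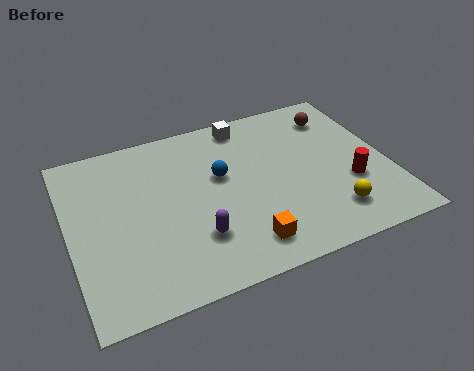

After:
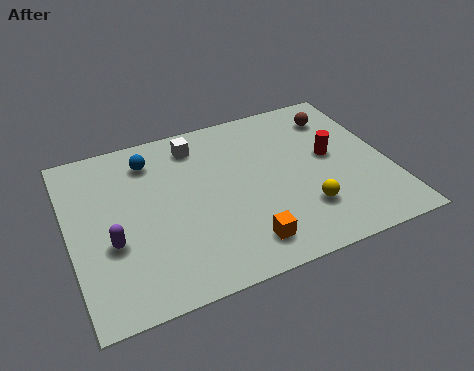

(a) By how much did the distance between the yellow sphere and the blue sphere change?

+1.9

The distance was about 4.8 in the first image and 6.7 in the second, so they moved 1.9 units further apart.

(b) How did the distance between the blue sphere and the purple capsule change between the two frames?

+1.0

Before: roughly 2.9 units apart; after: 3.9. That's 1.0 units further apart.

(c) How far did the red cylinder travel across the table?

1.7

From (10.0, 2.9) to (9.5, 4.5), the red cylinder covered √(0.5² + 1.6²) ≈ 1.7 units.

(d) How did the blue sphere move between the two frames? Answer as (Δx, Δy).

(-2.4, 1.7)

From the two frames, the blue sphere sits at roughly (5.5, 4.9) before and (3.1, 6.6) after.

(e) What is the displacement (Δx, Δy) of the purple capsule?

(-2.9, 0.8)

The purple capsule was at about (4.3, 2.3) and moved to about (1.4, 3.1).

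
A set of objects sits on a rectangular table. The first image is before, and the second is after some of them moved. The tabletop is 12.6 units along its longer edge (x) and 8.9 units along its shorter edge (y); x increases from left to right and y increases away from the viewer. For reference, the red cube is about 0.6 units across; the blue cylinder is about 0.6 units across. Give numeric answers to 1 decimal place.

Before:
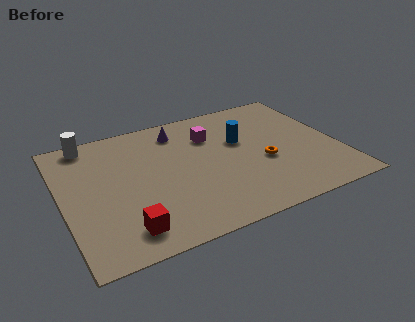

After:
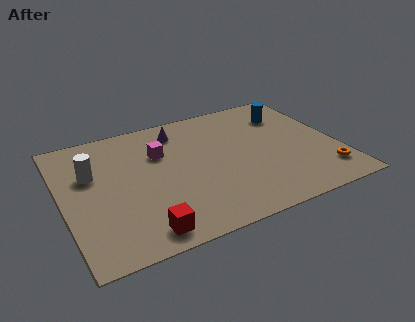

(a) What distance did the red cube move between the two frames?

0.8

The red cube moved from about (2.5, 1.5) to (3.2, 1.1), a distance of √(0.7² + 0.4²) ≈ 0.8.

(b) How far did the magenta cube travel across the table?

2.4

The magenta cube moved from about (7.0, 6.4) to (4.6, 6.0), a distance of √(2.4² + 0.4²) ≈ 2.4.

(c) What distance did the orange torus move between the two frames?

3.2

The orange torus was near (9.1, 3.6) before and (11.7, 1.8) after, so it travelled √(2.6² + 1.8²) ≈ 3.2 units.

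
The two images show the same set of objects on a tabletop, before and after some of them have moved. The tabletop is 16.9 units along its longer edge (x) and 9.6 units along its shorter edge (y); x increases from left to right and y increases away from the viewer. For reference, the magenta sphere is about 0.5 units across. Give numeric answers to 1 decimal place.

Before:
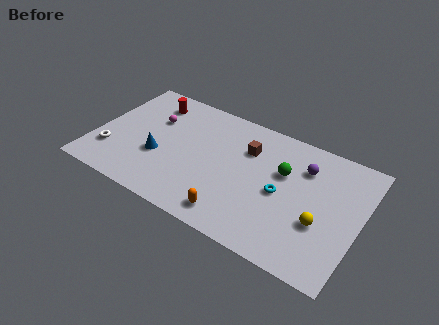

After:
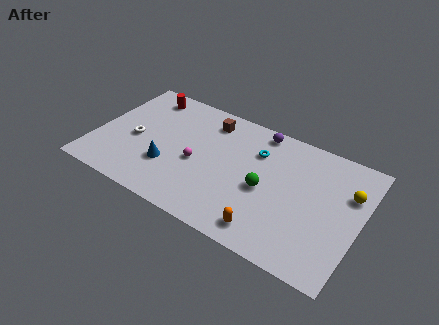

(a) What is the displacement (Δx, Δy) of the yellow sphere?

(1.4, 3.0)

From the two frames, the yellow sphere sits at roughly (14.6, 3.5) before and (16.0, 6.5) after.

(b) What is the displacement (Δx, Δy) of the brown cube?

(-2.7, 1.1)

From the two frames, the brown cube sits at roughly (9.5, 6.8) before and (6.8, 7.9) after.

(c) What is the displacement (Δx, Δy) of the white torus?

(1.3, 1.7)

The white torus started near (1.2, 2.6) and ended near (2.5, 4.3).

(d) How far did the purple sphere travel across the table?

3.4

From (13.1, 7.1) to (10.0, 8.6), the purple sphere covered √(3.1² + 1.5²) ≈ 3.4 units.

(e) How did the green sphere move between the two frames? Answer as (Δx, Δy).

(-0.9, -1.8)

From the two frames, the green sphere sits at roughly (11.9, 6.1) before and (11.0, 4.3) after.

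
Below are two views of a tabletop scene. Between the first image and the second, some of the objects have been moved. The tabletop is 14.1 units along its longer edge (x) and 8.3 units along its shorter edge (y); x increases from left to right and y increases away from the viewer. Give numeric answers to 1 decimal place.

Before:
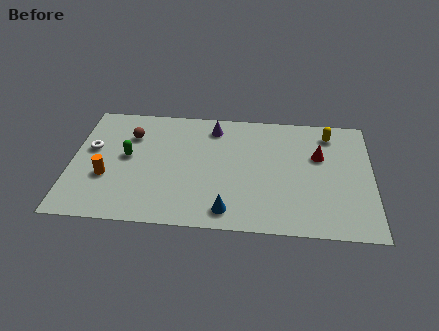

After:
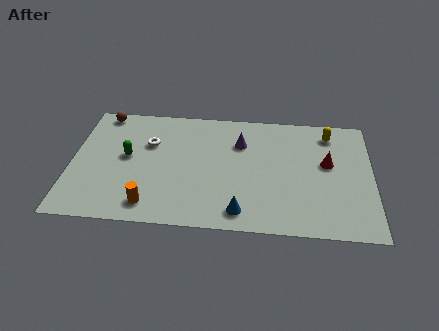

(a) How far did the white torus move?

2.8

From (0.9, 4.9) to (3.6, 5.5), the white torus covered √(2.7² + 0.6²) ≈ 2.8 units.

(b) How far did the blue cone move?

0.6

From (7.4, 1.2) to (8.0, 1.2), the blue cone covered √(0.6² + 0.0²) ≈ 0.6 units.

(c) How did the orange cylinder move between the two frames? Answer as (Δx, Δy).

(2.1, -1.7)

The orange cylinder was at about (1.7, 3.0) and moved to about (3.8, 1.3).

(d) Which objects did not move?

the green capsule and the yellow capsule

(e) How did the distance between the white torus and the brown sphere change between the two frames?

+0.9

The distance was about 2.1 in the first image and 3.0 in the second, so they moved 0.9 units further apart.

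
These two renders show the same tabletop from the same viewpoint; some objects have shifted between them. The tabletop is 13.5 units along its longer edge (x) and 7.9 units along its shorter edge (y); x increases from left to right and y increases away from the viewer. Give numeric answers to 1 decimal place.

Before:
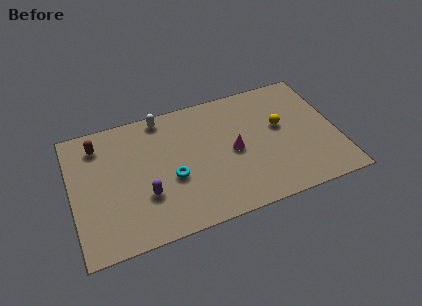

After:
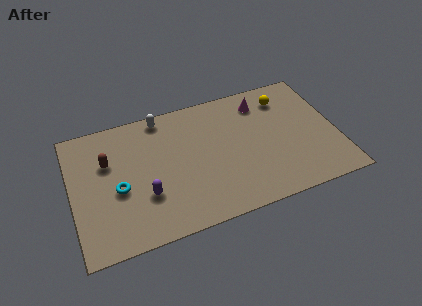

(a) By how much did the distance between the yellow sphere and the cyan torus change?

+3.4

Before: roughly 5.9 units apart; after: 9.3. That's 3.4 units further apart.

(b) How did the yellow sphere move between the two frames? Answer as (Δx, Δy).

(0.4, 1.7)

The yellow sphere was at about (10.7, 4.6) and moved to about (11.1, 6.3).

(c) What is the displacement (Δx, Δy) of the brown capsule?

(0.4, -1.2)

The brown capsule started near (1.5, 6.4) and ended near (1.9, 5.2).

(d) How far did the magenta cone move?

3.1

The magenta cone moved from about (8.2, 3.8) to (9.9, 6.4), a distance of √(1.7² + 2.6²) ≈ 3.1.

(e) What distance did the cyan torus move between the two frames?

2.7

The cyan torus was near (5.0, 3.2) before and (2.3, 3.4) after, so it travelled √(2.7² + 0.2²) ≈ 2.7 units.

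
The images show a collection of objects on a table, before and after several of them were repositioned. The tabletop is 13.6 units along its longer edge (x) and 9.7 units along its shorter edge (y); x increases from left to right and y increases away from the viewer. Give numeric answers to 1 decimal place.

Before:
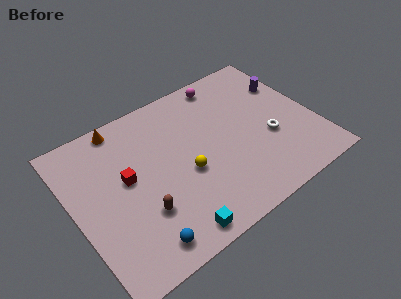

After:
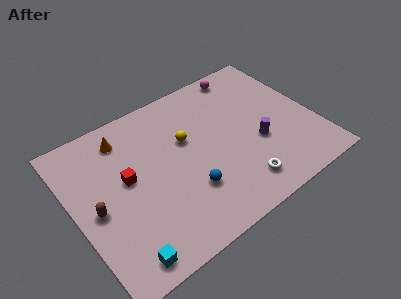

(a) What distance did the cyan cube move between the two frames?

2.8

The cyan cube moved from about (4.7, 1.0) to (1.9, 1.1), a distance of √(2.8² + 0.1²) ≈ 2.8.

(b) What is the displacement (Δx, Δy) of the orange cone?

(0.0, -0.8)

The orange cone started near (3.3, 8.8) and ended near (3.3, 8.0).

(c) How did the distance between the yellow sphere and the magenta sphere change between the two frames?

-0.8

The distance was about 5.6 in the first image and 4.8 in the second, so they moved 0.8 units closer together.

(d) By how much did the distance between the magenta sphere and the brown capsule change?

+2.2

The distance was about 8.1 in the first image and 10.3 in the second, so they moved 2.2 units further apart.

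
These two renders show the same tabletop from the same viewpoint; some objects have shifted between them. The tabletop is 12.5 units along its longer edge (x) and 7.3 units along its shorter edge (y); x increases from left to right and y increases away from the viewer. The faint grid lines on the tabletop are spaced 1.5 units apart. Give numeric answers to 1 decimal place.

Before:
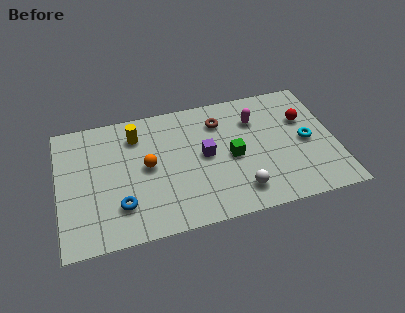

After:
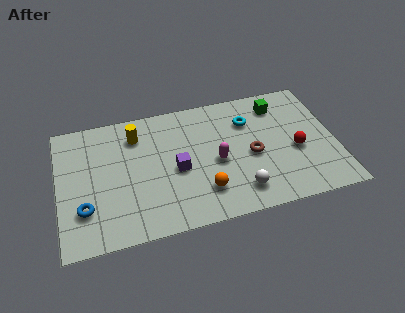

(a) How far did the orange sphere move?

3.1

From (4.0, 3.8) to (6.4, 1.8), the orange sphere covered √(2.4² + 2.0²) ≈ 3.1 units.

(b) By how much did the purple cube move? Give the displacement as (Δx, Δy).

(-1.3, -0.5)

The purple cube started near (6.6, 3.8) and ended near (5.3, 3.3).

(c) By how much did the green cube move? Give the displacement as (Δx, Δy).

(2.3, 2.5)

From the two frames, the green cube sits at roughly (7.8, 3.4) before and (10.1, 5.9) after.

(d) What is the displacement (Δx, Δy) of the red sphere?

(-0.5, -1.7)

The red sphere was at about (11.2, 4.8) and moved to about (10.7, 3.1).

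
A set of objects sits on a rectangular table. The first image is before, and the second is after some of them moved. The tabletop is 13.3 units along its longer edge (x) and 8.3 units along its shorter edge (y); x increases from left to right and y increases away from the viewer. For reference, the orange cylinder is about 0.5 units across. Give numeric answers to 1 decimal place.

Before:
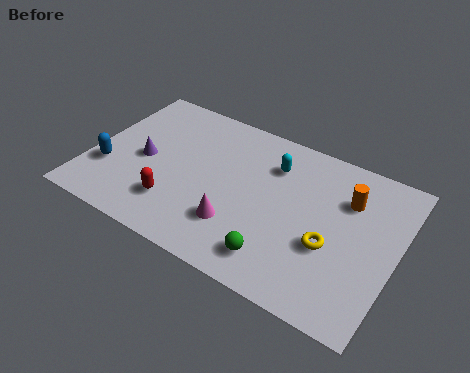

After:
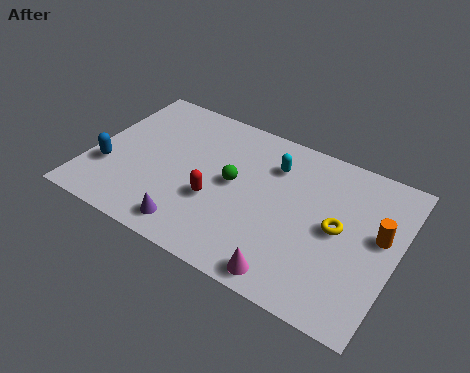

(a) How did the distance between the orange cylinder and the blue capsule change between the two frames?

+1.2

They were about 10.6 units apart before and 11.8 after — 1.2 units further apart.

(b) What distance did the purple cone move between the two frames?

3.7

The purple cone moved from about (2.3, 3.9) to (4.9, 1.2), a distance of √(2.6² + 2.7²) ≈ 3.7.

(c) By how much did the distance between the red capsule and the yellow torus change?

-1.4

The distance was about 6.7 in the first image and 5.3 in the second, so they moved 1.4 units closer together.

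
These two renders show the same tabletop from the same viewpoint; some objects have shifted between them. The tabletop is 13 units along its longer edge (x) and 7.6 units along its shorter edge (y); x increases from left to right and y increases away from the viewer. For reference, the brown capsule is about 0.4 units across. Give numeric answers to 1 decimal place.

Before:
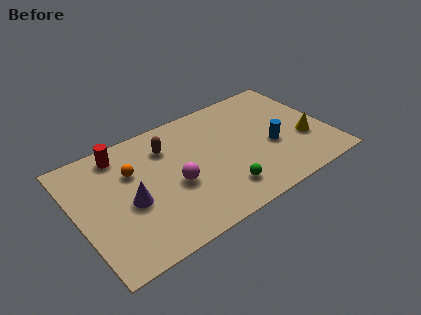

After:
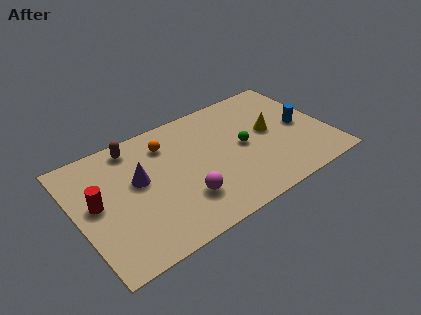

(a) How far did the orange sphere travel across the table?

2.1

The orange sphere moved from about (3.0, 5.1) to (4.9, 5.9), a distance of √(1.9² + 0.8²) ≈ 2.1.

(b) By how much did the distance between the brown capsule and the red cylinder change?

+1.0

Before: roughly 2.4 units apart; after: 3.4. That's 1.0 units further apart.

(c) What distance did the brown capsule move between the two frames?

1.8

The brown capsule moved from about (4.9, 5.7) to (3.3, 6.6), a distance of √(1.6² + 0.9²) ≈ 1.8.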